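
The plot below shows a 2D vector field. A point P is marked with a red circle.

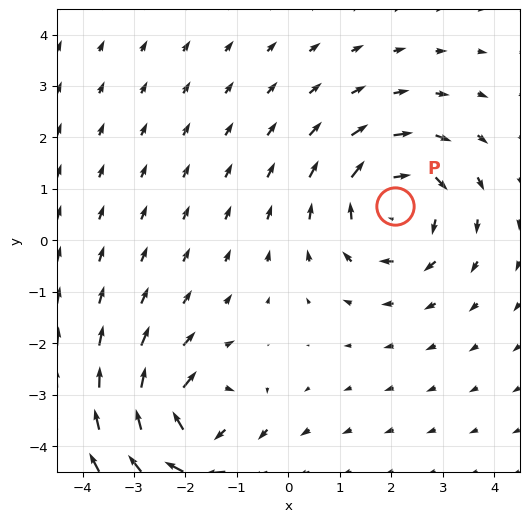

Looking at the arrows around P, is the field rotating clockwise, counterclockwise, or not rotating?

Near P at (2.1, 0.7) the arrows circulate clockwise. The curl (z-component) there is about -3; negative curl means clockwise rotation.

clockwise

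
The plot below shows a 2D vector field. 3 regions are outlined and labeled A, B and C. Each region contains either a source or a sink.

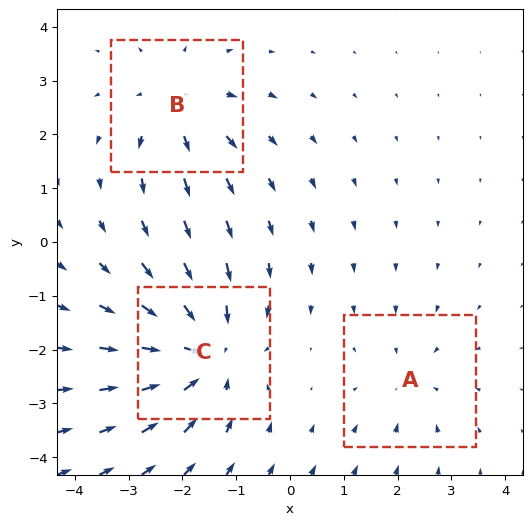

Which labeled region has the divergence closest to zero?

Divergence at each region's feature centre — A: about -2, B: about +3, C: about -4. Region A is closest to zero.

A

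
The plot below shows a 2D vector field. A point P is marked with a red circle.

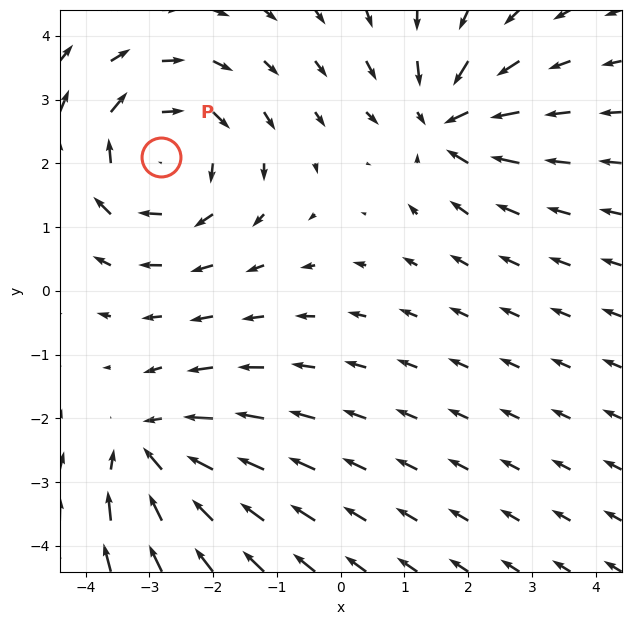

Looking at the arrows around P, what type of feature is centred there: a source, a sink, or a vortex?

vortex

At P (-2.8, 2.1) the arrows circulate clockwise. Divergence ≈0, curl about -3 — near-zero divergence with nonzero curl is a vortex.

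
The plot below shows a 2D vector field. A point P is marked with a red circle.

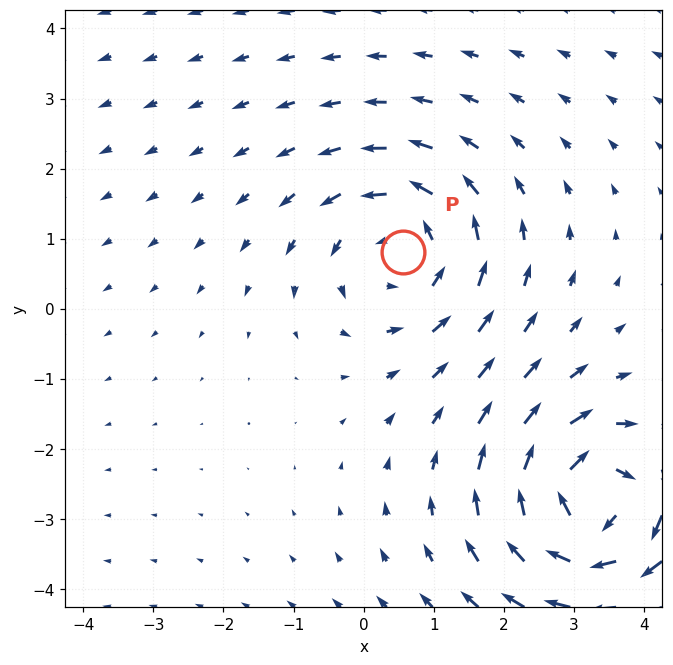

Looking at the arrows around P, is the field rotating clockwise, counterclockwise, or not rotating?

counterclockwise

Near P at (0.6, 0.8) the arrows circulate counterclockwise. The curl (z-component) there is about +4; positive curl means counterclockwise rotation.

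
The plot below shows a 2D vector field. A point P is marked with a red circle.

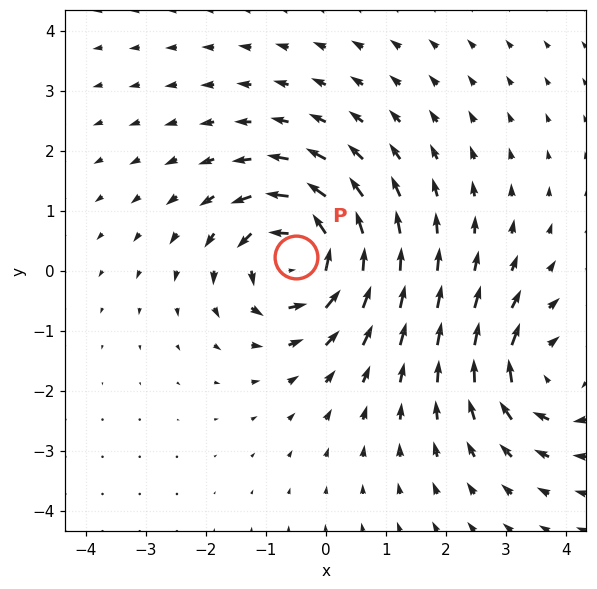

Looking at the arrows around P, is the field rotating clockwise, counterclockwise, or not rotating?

Near P at (-0.5, 0.2) the arrows circulate counterclockwise. The curl (z-component) there is about +6; positive curl means counterclockwise rotation.

counterclockwise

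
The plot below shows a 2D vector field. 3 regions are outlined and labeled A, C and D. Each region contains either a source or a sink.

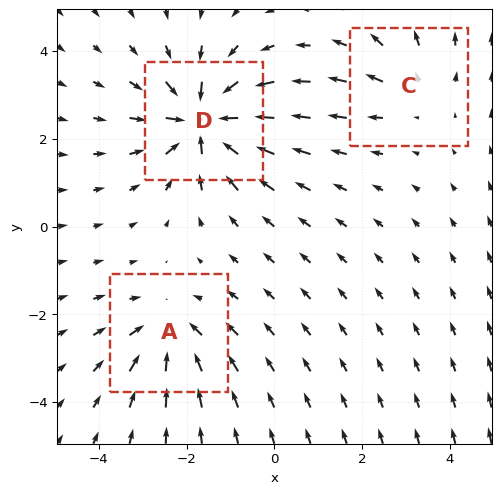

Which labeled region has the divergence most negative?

Divergence at each region's feature centre — A: about -3, C: about +2, D: about -6. Region D is most negative.

D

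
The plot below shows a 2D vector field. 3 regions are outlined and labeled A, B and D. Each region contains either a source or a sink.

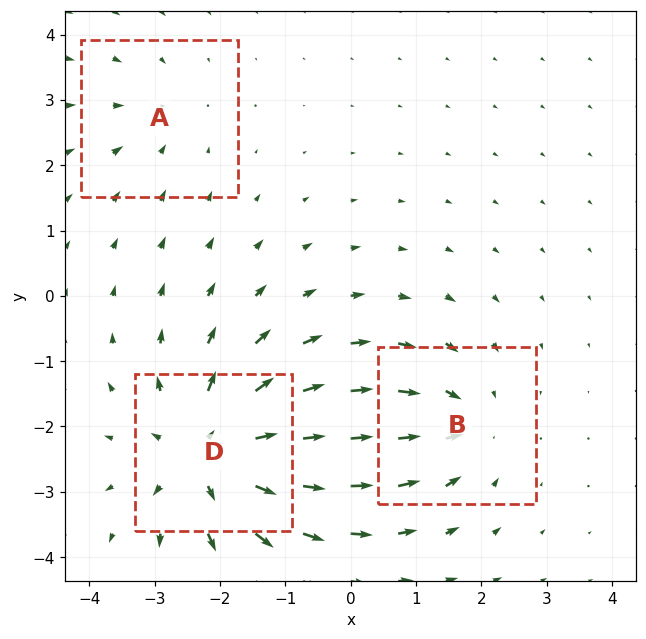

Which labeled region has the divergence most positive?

D

Divergence at each region's feature centre — A: about -2, B: about -3, D: about +5. Region D is most positive.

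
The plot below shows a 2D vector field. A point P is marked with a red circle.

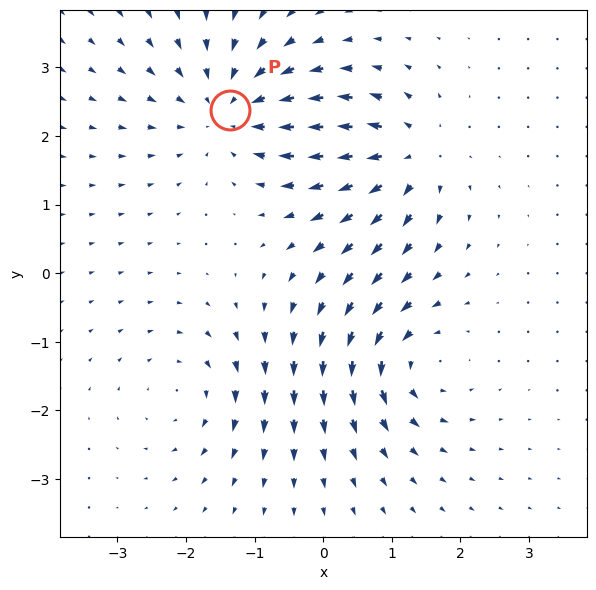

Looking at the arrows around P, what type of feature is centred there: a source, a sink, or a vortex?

At P (-1.4, 2.4) the arrows converge inward. Divergence about -4, curl ≈0 — negative divergence with near-zero curl is a sink.

sink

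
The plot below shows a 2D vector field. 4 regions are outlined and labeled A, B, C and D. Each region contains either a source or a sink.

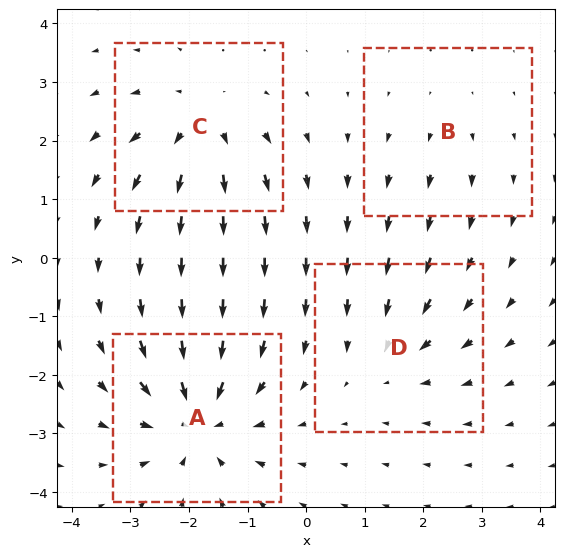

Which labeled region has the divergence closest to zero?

B

Divergence at each region's feature centre — A: about -6, B: about +2, C: about +5, D: about -3. Region B is closest to zero.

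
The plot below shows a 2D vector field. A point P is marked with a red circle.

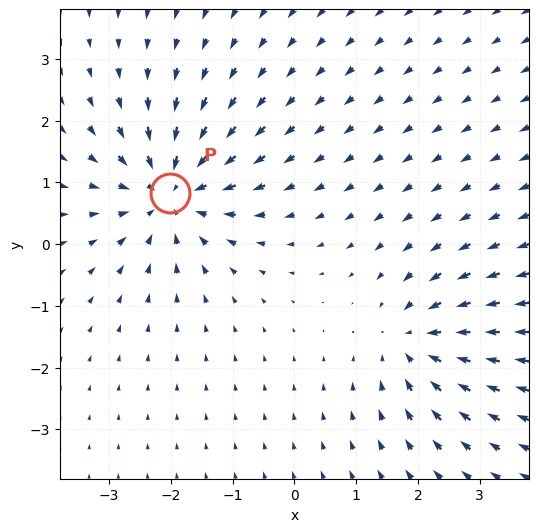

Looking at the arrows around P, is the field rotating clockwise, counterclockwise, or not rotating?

not rotating

Near P at (-2.0, 0.8) the arrows show no circulation. The curl there is ≈0.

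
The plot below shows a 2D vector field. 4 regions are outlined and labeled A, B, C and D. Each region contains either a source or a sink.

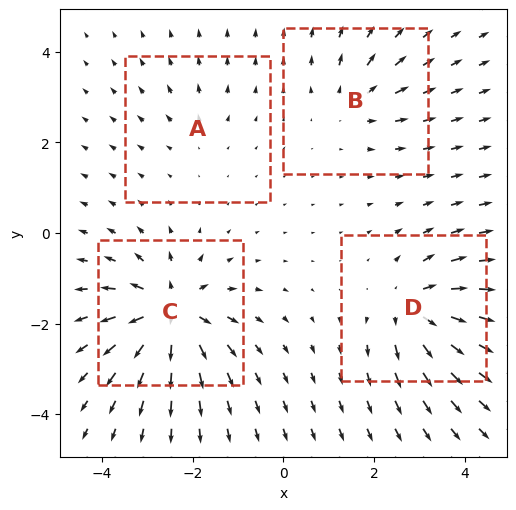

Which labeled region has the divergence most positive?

C

Divergence at each region's feature centre — A: about +2, B: about +4, C: about +8, D: about +6. Region C is most positive.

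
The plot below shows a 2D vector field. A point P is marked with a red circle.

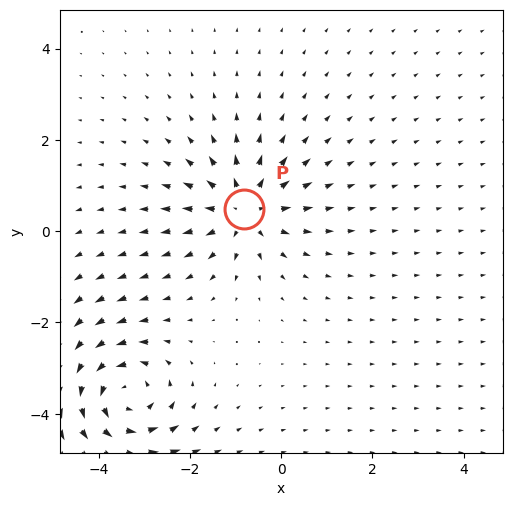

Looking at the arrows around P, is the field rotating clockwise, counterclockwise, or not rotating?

not rotating

Near P at (-0.8, 0.5) the arrows show no circulation. The curl there is ≈0.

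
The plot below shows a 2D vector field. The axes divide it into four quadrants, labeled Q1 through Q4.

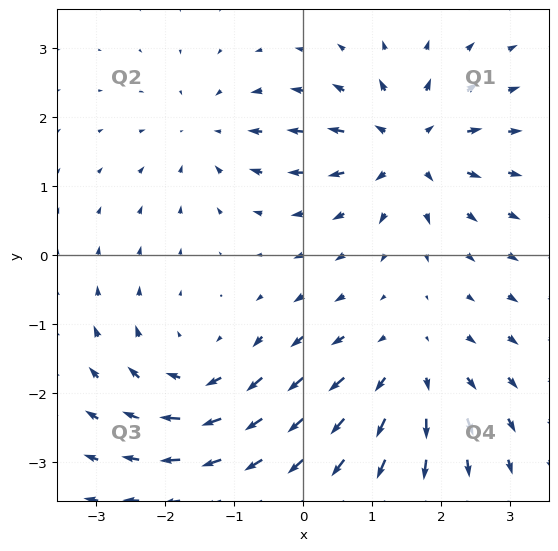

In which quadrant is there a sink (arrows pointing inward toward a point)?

The sink sits at approximately (-1.4, 1.8), which lies in quadrant Q2. The divergence there is about -4, negative as expected for a sink.

Q2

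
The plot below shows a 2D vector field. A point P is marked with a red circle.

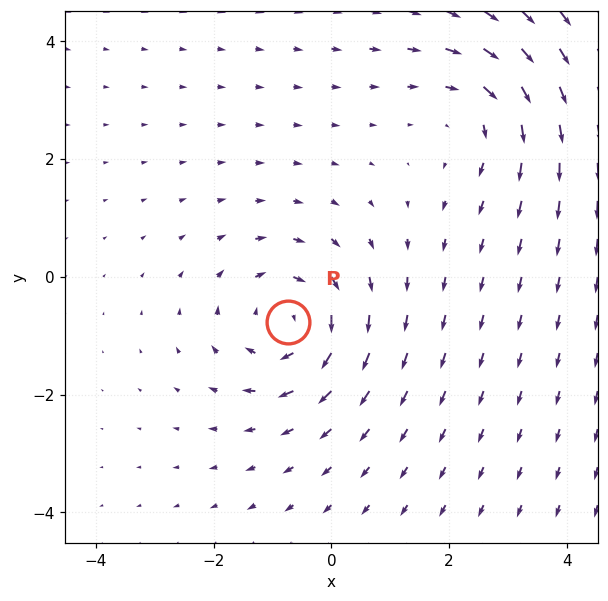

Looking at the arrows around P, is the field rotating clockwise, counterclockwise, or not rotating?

clockwise

Near P at (-0.7, -0.8) the arrows circulate clockwise. The curl (z-component) there is about -4; negative curl means clockwise rotation.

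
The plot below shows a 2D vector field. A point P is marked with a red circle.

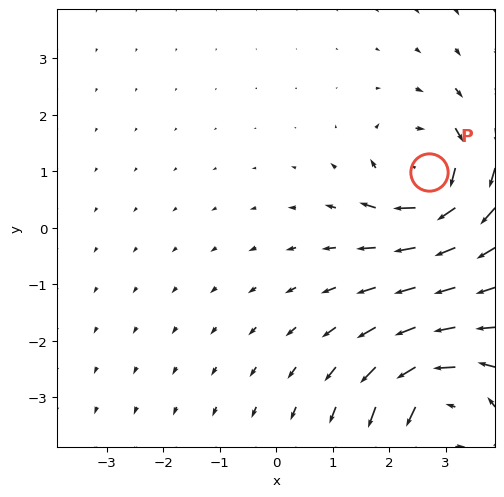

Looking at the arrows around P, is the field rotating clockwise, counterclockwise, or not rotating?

clockwise

Near P at (2.7, 1.0) the arrows circulate clockwise. The curl (z-component) there is about -7; negative curl means clockwise rotation.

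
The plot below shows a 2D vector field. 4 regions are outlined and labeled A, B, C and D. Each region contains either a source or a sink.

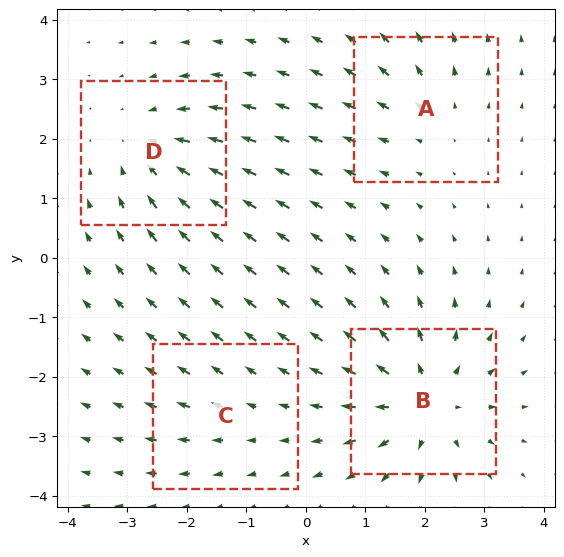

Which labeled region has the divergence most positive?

B

Divergence at each region's feature centre — A: about +3, B: about +7, C: about +2, D: about -5. Region B is most positive.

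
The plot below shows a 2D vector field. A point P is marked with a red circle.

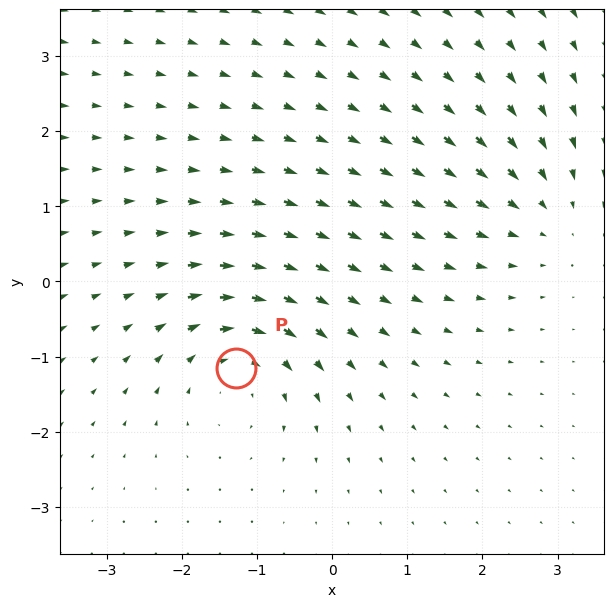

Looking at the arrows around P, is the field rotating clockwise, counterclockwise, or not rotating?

clockwise

Near P at (-1.3, -1.2) the arrows circulate clockwise. The curl (z-component) there is about -5; negative curl means clockwise rotation.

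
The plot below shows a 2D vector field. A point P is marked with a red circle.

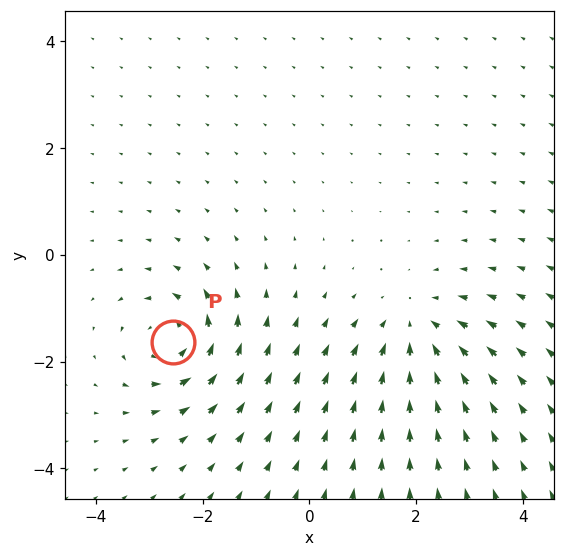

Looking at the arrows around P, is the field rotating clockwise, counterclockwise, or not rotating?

Near P at (-2.6, -1.6) the arrows circulate counterclockwise. The curl (z-component) there is about +6; positive curl means counterclockwise rotation.

counterclockwise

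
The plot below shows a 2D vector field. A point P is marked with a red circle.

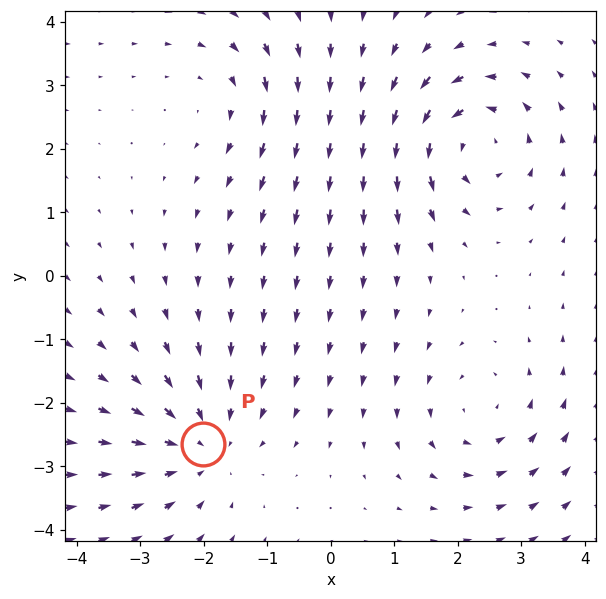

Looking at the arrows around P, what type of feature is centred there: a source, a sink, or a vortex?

sink

At P (-2.0, -2.7) the arrows converge inward. Divergence about -4, curl ≈0 — negative divergence with near-zero curl is a sink.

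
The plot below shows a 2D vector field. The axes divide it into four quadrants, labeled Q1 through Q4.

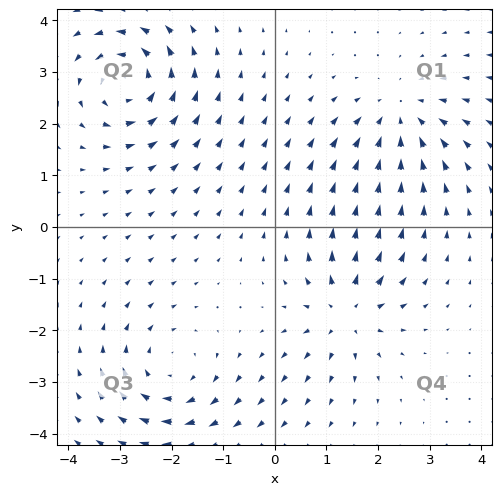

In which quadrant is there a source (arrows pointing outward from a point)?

Q4

The source sits at approximately (1.4, -1.6), which lies in quadrant Q4. The divergence there is about +6, positive as expected for a source.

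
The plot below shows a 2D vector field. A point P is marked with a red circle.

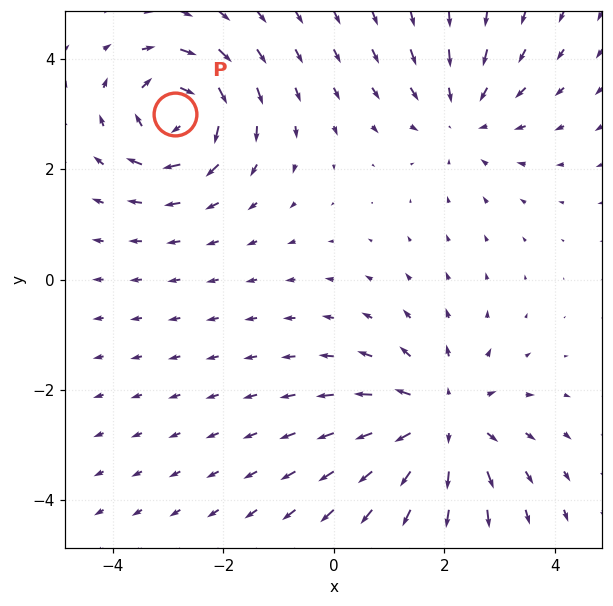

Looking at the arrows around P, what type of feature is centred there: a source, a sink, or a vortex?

vortex

At P (-2.9, 3.0) the arrows circulate clockwise. Divergence ≈0, curl about -5 — near-zero divergence with nonzero curl is a vortex.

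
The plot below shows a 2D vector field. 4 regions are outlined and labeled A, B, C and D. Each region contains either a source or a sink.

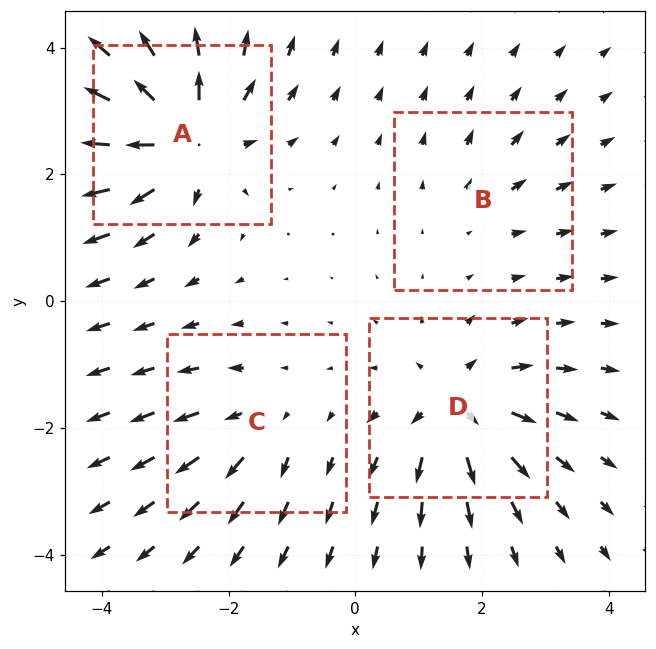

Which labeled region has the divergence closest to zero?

Divergence at each region's feature centre — A: about +9, B: about +2, C: about +4, D: about +6. Region B is closest to zero.

B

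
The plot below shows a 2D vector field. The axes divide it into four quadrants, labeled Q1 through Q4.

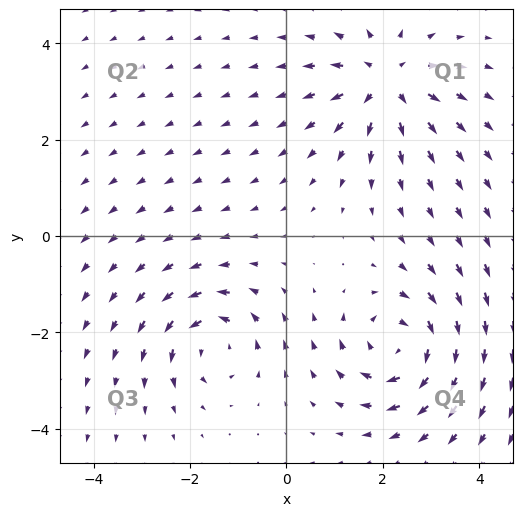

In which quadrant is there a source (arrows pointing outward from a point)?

Q1

The source sits at approximately (2.1, 3.2), which lies in quadrant Q1. The divergence there is about +5, positive as expected for a source.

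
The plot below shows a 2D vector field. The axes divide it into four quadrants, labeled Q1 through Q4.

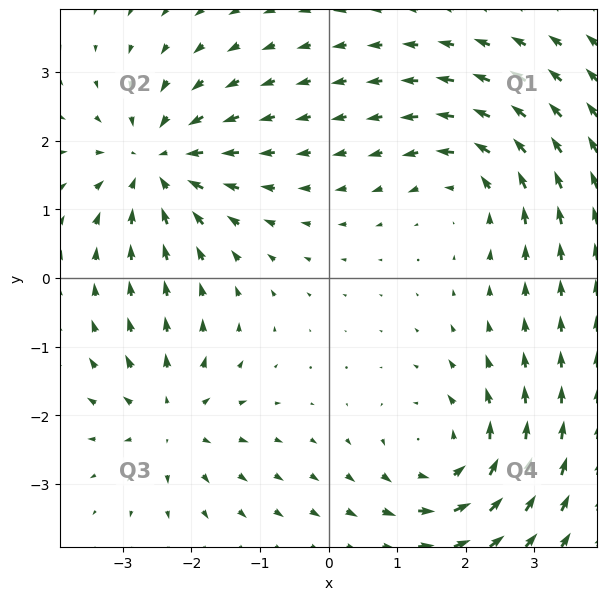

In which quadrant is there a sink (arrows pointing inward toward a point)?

The sink sits at approximately (-2.5, 1.7), which lies in quadrant Q2. The divergence there is about -4, negative as expected for a sink.

Q2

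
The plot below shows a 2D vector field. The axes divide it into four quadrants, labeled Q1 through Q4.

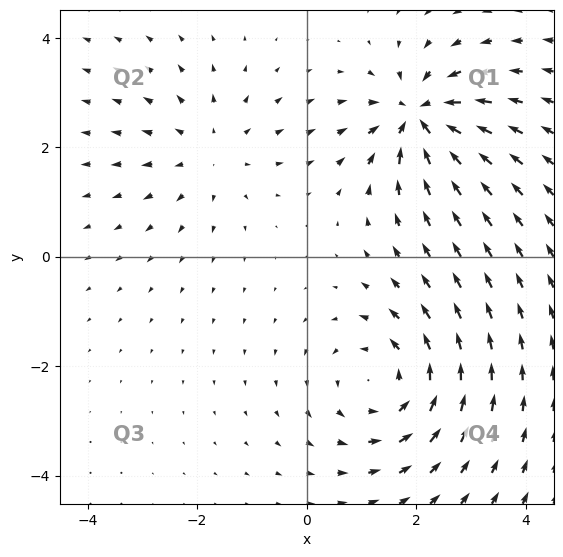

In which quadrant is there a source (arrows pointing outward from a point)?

The source sits at approximately (-1.7, 1.9), which lies in quadrant Q2. The divergence there is about +3, positive as expected for a source.

Q2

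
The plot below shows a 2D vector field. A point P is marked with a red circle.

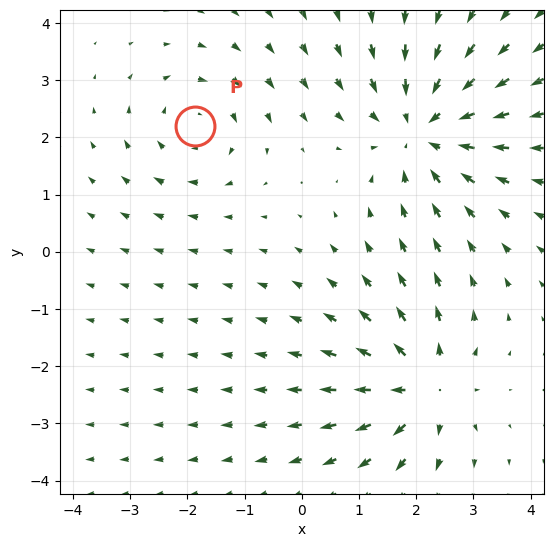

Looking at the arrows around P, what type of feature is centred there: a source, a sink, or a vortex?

vortex

At P (-1.9, 2.2) the arrows circulate clockwise. Divergence ≈0, curl about -3 — near-zero divergence with nonzero curl is a vortex.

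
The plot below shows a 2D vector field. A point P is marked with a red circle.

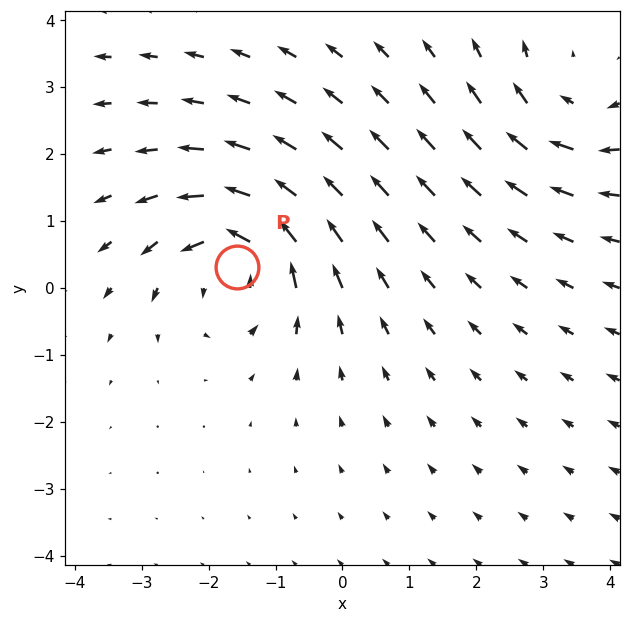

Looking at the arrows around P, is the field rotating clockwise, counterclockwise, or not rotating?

counterclockwise

Near P at (-1.6, 0.3) the arrows circulate counterclockwise. The curl (z-component) there is about +5; positive curl means counterclockwise rotation.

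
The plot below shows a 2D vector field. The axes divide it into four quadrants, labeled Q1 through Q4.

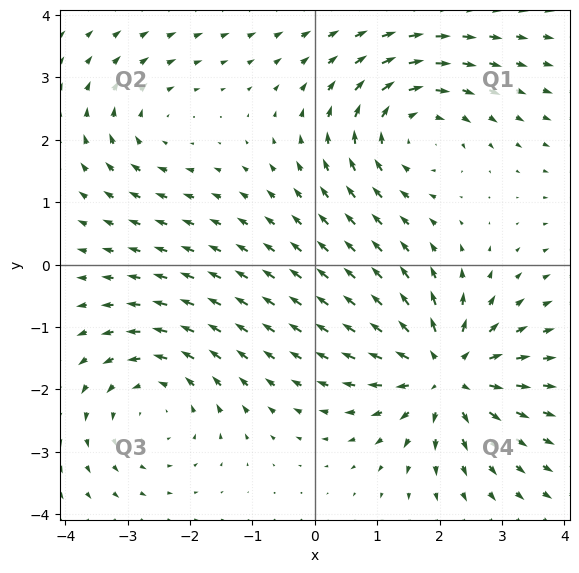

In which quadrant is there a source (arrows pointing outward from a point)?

Q4

The source sits at approximately (2.1, -1.7), which lies in quadrant Q4. The divergence there is about +6, positive as expected for a source.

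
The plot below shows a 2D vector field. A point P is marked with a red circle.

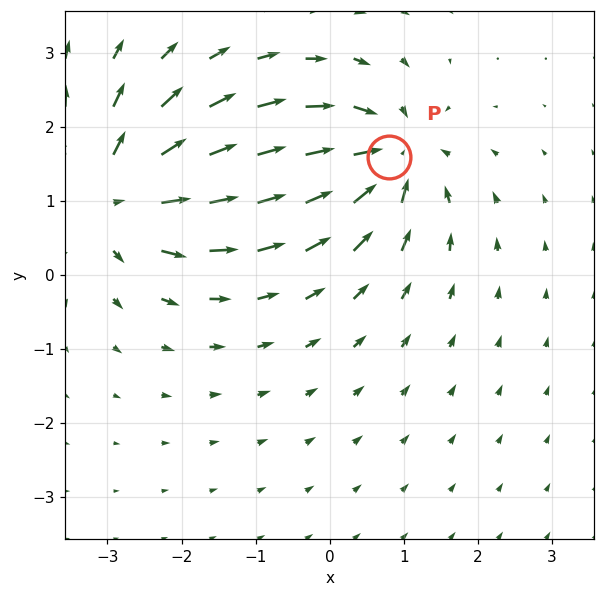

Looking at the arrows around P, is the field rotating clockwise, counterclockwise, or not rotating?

not rotating

Near P at (0.8, 1.6) the arrows show no circulation. The curl there is ≈0.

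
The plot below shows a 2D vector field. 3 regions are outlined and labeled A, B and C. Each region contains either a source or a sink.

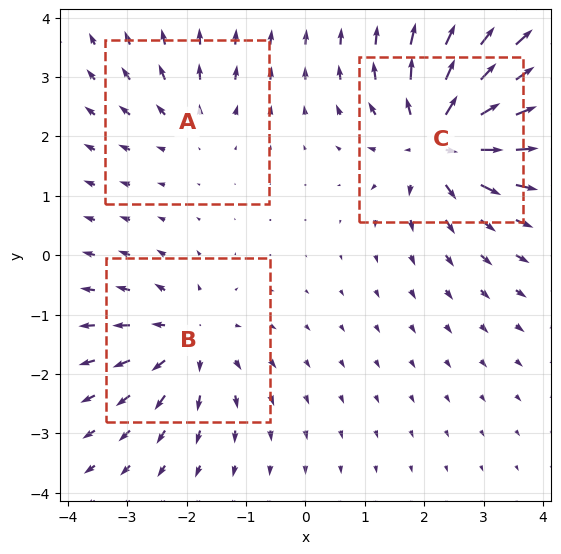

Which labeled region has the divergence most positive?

Divergence at each region's feature centre — A: about +2, B: about +4, C: about +6. Region C is most positive.

C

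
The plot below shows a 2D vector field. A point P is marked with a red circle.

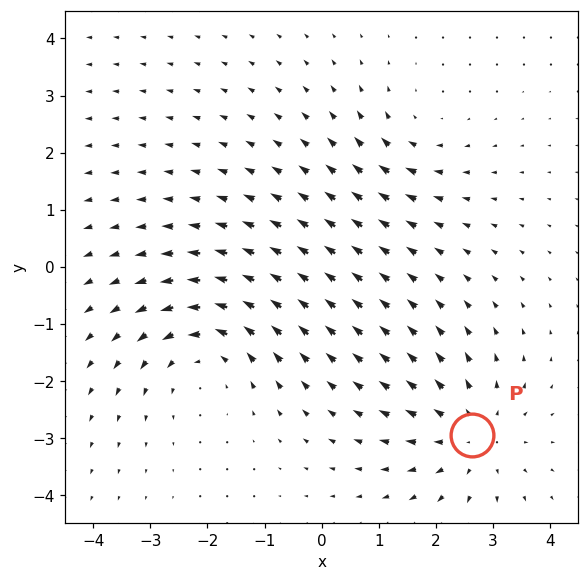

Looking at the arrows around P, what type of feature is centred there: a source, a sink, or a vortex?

source

At P (2.6, -3.0) the arrows spread outward. Divergence about +4, curl ≈0 — positive divergence with near-zero curl is a source.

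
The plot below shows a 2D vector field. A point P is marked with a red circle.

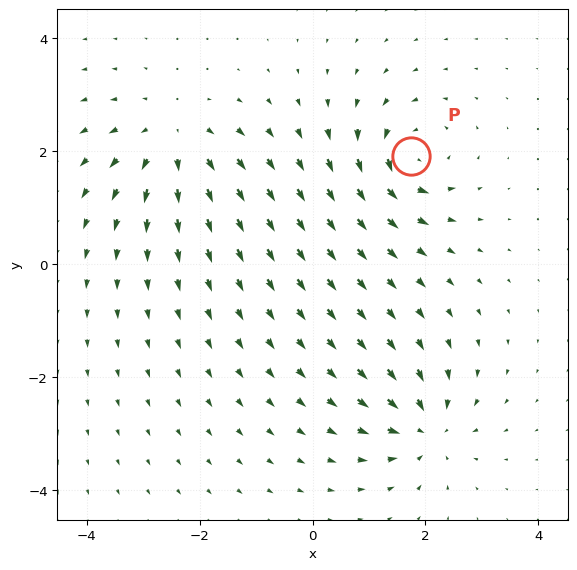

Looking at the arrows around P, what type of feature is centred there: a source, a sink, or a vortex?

vortex

At P (1.7, 1.9) the arrows circulate counterclockwise. Divergence ≈0, curl about +5 — near-zero divergence with nonzero curl is a vortex.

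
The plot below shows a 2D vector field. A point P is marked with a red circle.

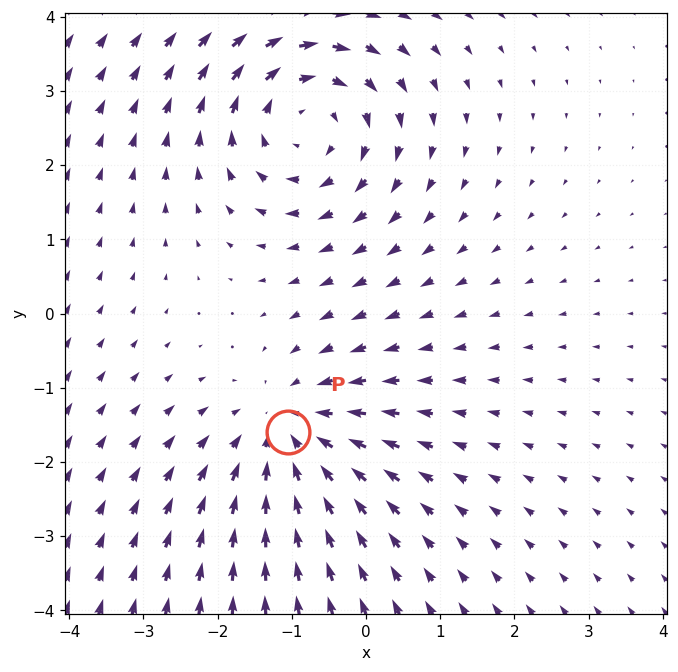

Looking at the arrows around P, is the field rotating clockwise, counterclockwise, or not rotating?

Near P at (-1.1, -1.6) the arrows show no circulation. The curl there is ≈0.

not rotating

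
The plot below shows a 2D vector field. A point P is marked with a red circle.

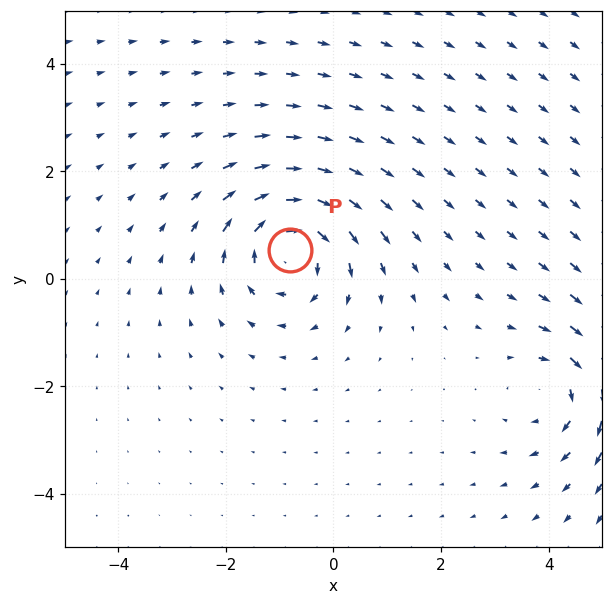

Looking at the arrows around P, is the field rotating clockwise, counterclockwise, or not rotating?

clockwise

Near P at (-0.8, 0.5) the arrows circulate clockwise. The curl (z-component) there is about -6; negative curl means clockwise rotation.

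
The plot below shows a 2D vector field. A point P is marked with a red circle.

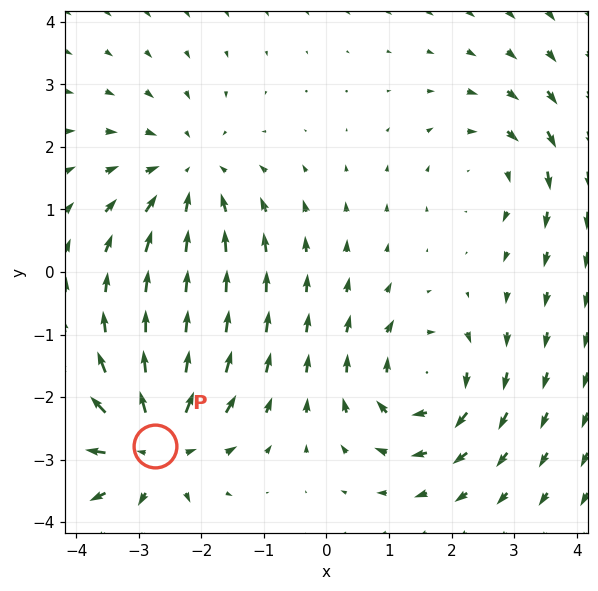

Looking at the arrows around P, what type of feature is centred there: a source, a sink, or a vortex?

At P (-2.7, -2.8) the arrows spread outward. Divergence about +5, curl ≈0 — positive divergence with near-zero curl is a source.

source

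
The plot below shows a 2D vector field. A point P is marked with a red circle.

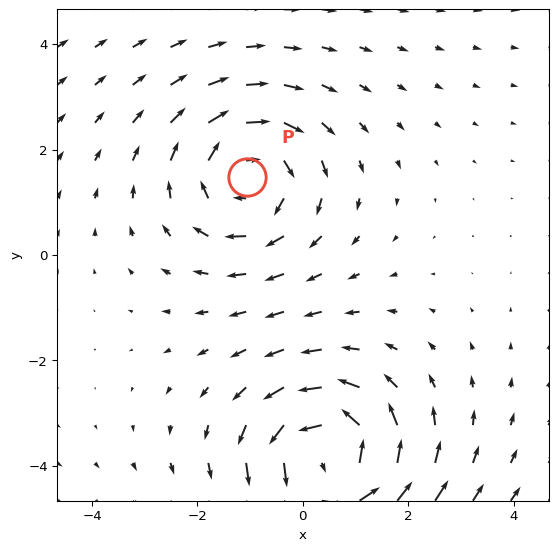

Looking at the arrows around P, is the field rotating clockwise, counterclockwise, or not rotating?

Near P at (-1.1, 1.5) the arrows circulate clockwise. The curl (z-component) there is about -3; negative curl means clockwise rotation.

clockwise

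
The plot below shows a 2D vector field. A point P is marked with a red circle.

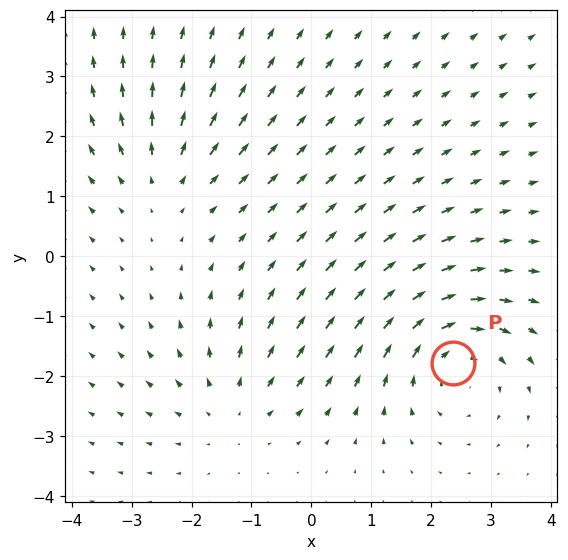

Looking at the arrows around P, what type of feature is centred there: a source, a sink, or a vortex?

vortex

At P (2.4, -1.8) the arrows circulate clockwise. Divergence ≈0, curl about -4 — near-zero divergence with nonzero curl is a vortex.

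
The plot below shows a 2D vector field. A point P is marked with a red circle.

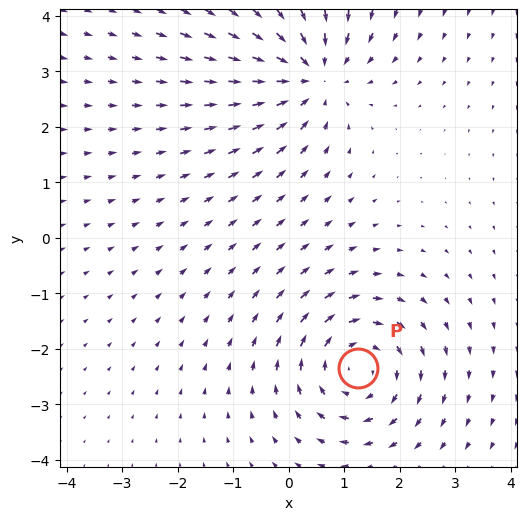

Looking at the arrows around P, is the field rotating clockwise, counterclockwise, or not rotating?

clockwise

Near P at (1.2, -2.4) the arrows circulate clockwise. The curl (z-component) there is about -3; negative curl means clockwise rotation.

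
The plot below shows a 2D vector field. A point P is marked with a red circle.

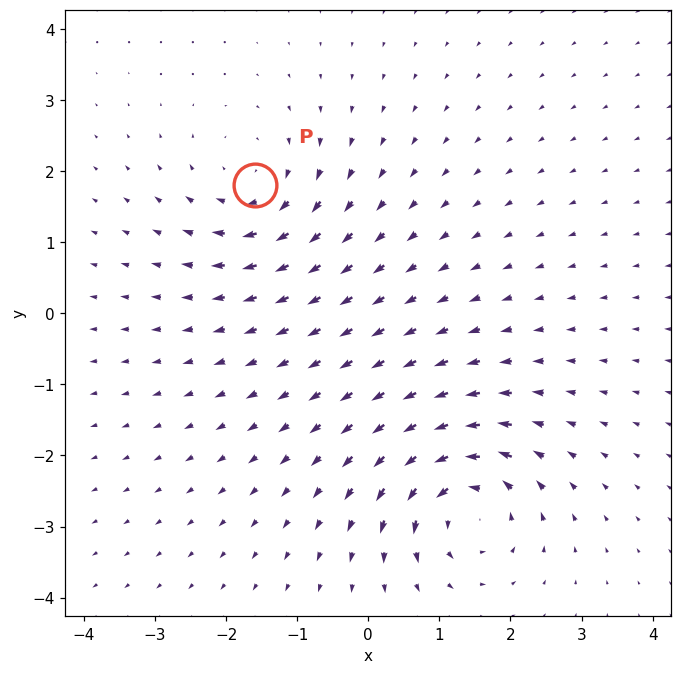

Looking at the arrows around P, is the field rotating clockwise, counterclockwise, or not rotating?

clockwise

Near P at (-1.6, 1.8) the arrows circulate clockwise. The curl (z-component) there is about -3; negative curl means clockwise rotation.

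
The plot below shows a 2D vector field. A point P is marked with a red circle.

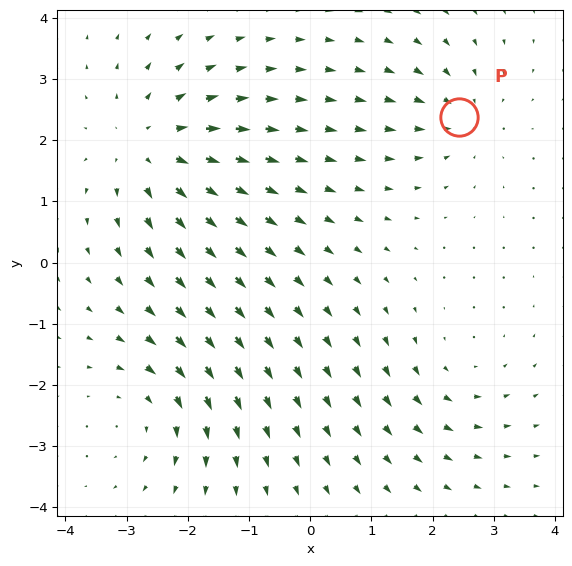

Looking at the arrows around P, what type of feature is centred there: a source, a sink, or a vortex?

sink

At P (2.4, 2.4) the arrows converge inward. Divergence about -3, curl ≈0 — negative divergence with near-zero curl is a sink.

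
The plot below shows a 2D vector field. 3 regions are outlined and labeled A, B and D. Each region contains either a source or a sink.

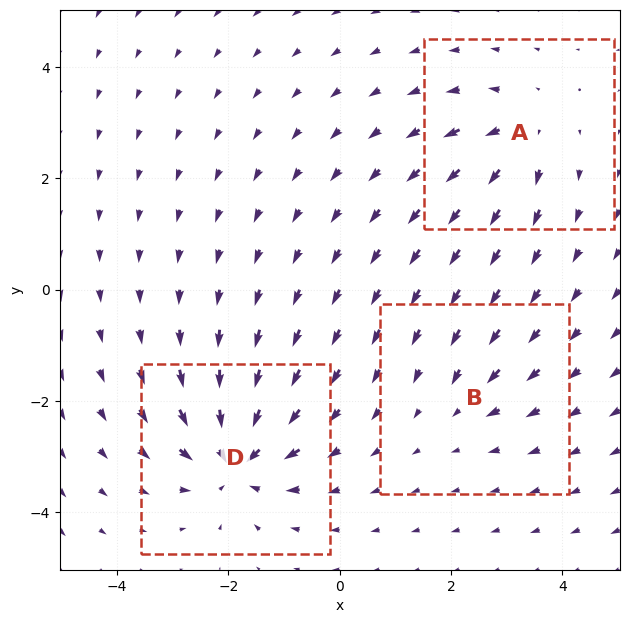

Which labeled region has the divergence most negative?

D

Divergence at each region's feature centre — A: about +4, B: about -2, D: about -6. Region D is most negative.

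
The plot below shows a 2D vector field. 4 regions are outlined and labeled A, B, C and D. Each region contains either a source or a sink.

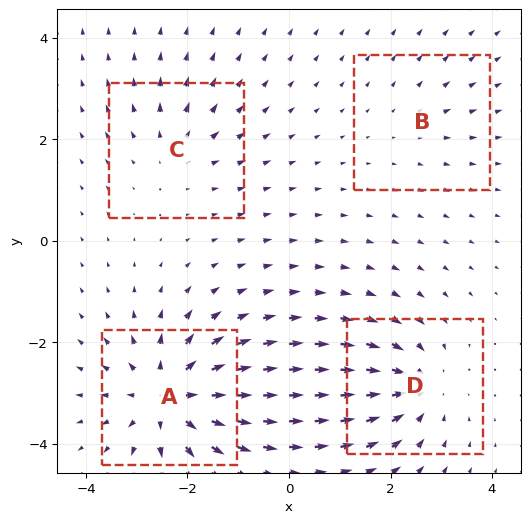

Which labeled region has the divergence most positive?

A

Divergence at each region's feature centre — A: about +7, B: about +2, C: about +3, D: about -5. Region A is most positive.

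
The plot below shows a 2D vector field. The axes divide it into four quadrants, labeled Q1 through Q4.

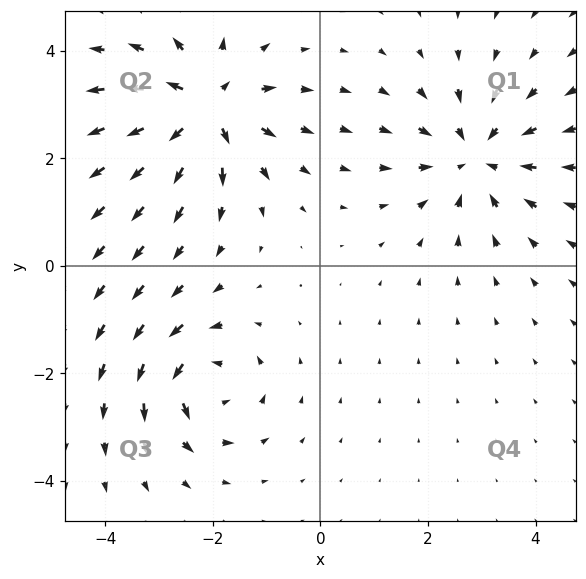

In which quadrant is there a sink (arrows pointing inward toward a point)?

The sink sits at approximately (2.9, 2.0), which lies in quadrant Q1. The divergence there is about -4, negative as expected for a sink.

Q1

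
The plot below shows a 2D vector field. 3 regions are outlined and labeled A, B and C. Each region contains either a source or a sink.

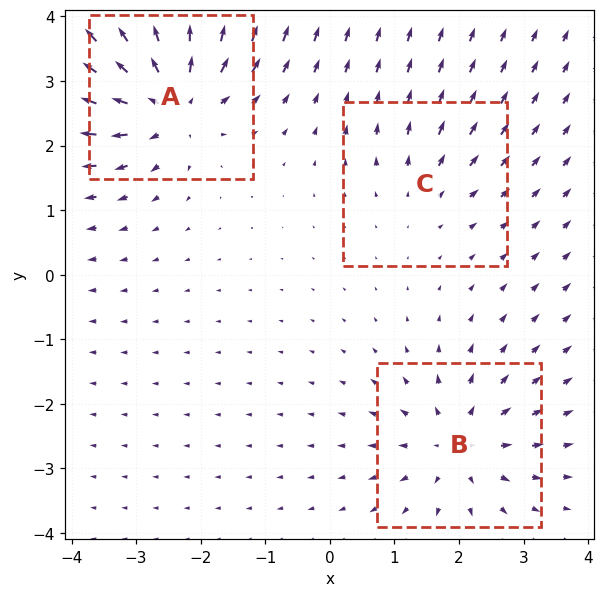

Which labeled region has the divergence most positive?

A

Divergence at each region's feature centre — A: about +6, B: about +4, C: about +2. Region A is most positive.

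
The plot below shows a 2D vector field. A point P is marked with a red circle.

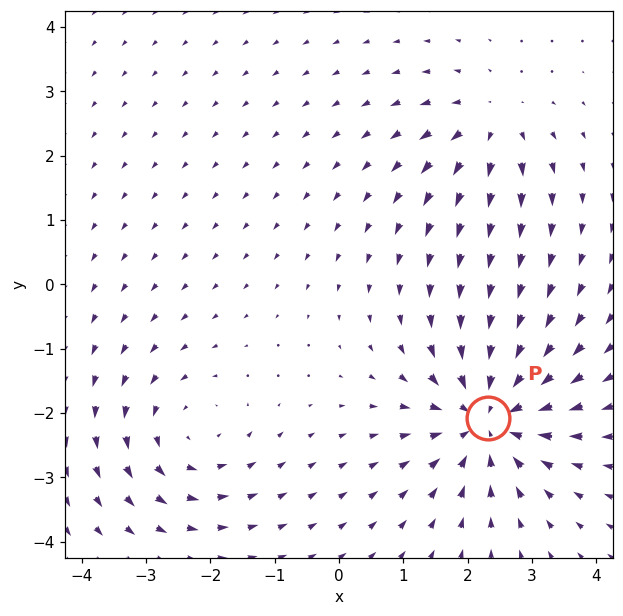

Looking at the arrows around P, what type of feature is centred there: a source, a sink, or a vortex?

At P (2.3, -2.1) the arrows converge inward. Divergence about -5, curl ≈0 — negative divergence with near-zero curl is a sink.

sink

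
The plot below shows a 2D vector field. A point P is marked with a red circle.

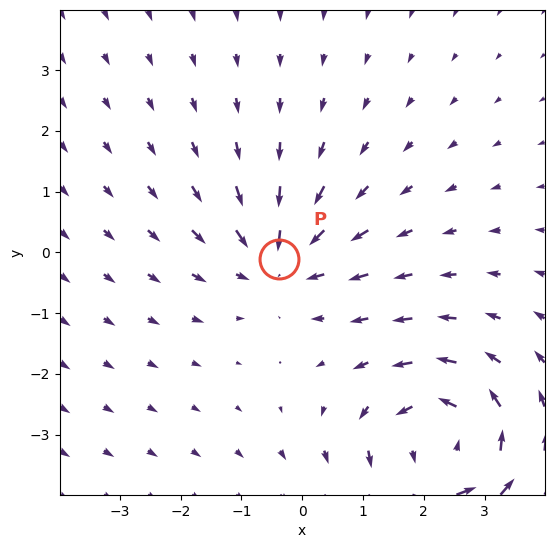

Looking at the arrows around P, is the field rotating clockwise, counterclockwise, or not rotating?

not rotating

Near P at (-0.4, -0.1) the arrows show no circulation. The curl there is ≈0.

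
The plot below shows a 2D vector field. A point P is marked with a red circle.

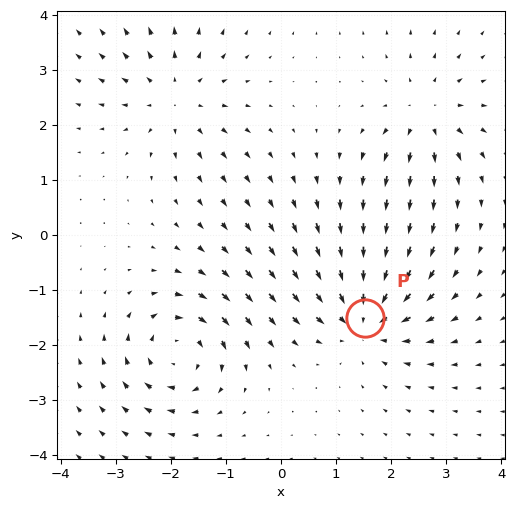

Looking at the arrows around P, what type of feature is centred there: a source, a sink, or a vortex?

sink

At P (1.5, -1.5) the arrows converge inward. Divergence about -5, curl ≈0 — negative divergence with near-zero curl is a sink.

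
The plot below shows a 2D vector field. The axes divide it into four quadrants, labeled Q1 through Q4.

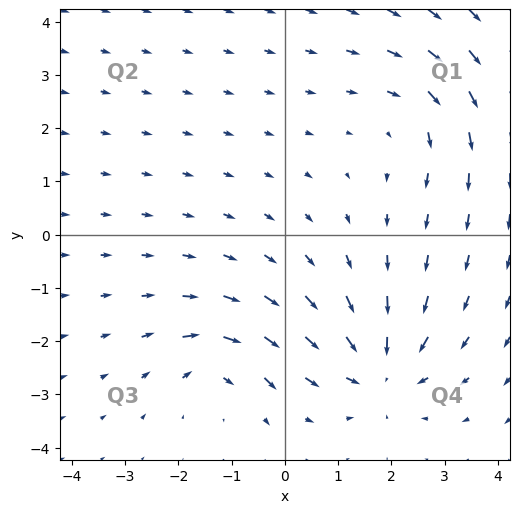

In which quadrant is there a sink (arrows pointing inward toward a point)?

Q4

The sink sits at approximately (1.8, -2.5), which lies in quadrant Q4. The divergence there is about -5, negative as expected for a sink.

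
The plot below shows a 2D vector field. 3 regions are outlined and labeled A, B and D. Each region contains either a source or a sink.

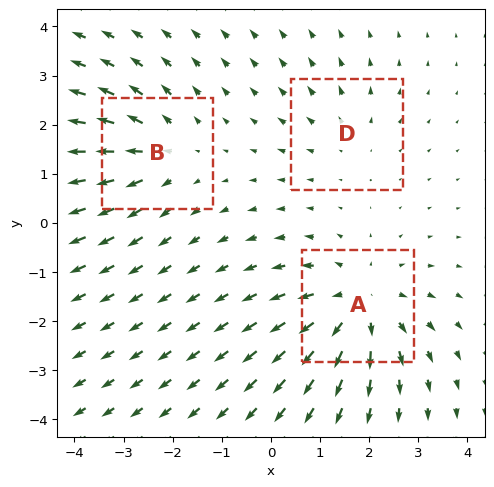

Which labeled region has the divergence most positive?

Divergence at each region's feature centre — A: about +4, B: about +3, D: about +2. Region A is most positive.

A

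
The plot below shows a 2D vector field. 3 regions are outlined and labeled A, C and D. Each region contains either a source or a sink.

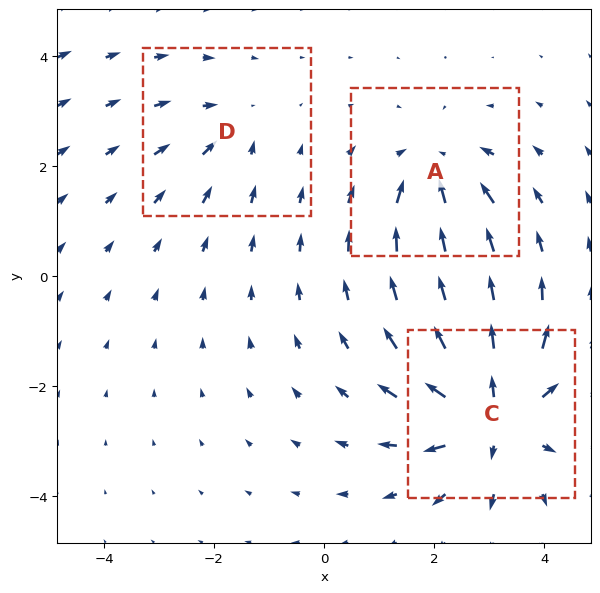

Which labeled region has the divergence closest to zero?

Divergence at each region's feature centre — A: about -4, C: about +5, D: about -2. Region D is closest to zero.

D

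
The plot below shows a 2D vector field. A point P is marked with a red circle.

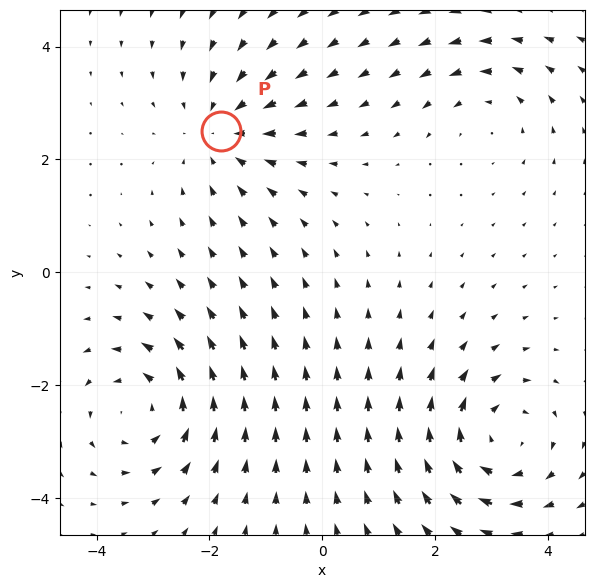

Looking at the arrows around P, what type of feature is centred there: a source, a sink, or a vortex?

sink

At P (-1.8, 2.5) the arrows converge inward. Divergence about -3, curl ≈0 — negative divergence with near-zero curl is a sink.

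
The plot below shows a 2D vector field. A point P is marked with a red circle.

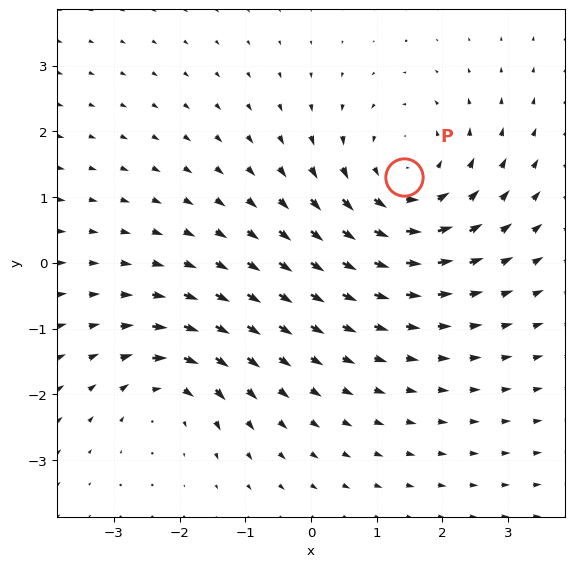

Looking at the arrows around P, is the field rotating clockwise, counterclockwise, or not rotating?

Near P at (1.4, 1.3) the arrows circulate counterclockwise. The curl (z-component) there is about +4; positive curl means counterclockwise rotation.

counterclockwise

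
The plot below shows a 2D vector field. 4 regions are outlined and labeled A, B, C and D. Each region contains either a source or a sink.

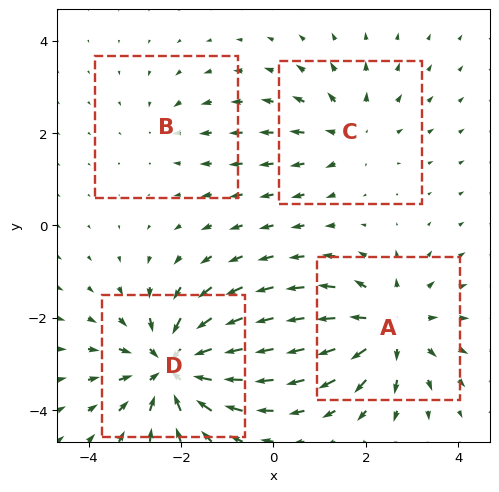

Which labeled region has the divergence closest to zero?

B

Divergence at each region's feature centre — A: about +5, B: about -2, C: about +3, D: about -6. Region B is closest to zero.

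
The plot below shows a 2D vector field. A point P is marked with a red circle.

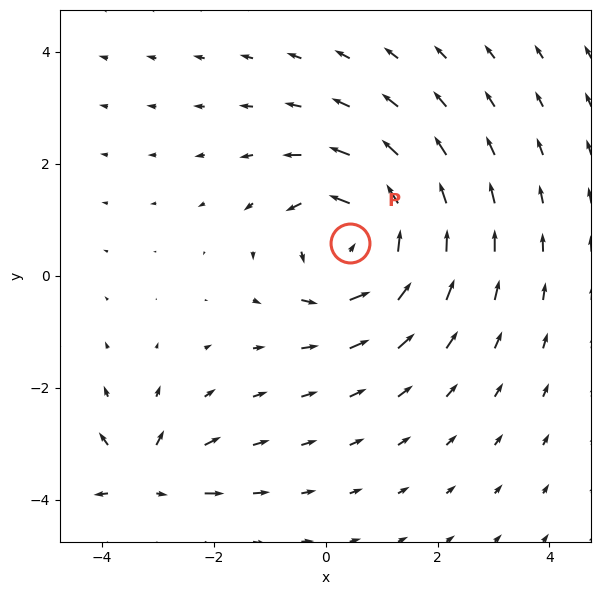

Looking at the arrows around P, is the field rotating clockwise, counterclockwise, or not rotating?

counterclockwise

Near P at (0.4, 0.6) the arrows circulate counterclockwise. The curl (z-component) there is about +4; positive curl means counterclockwise rotation.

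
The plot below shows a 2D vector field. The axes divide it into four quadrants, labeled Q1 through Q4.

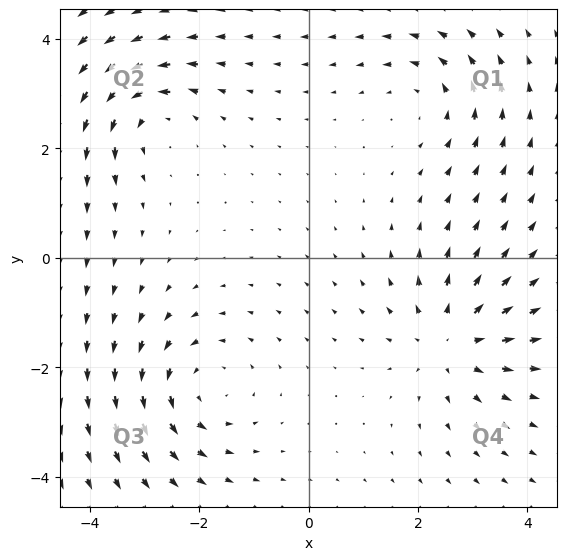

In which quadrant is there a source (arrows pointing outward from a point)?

The source sits at approximately (2.6, -1.5), which lies in quadrant Q4. The divergence there is about +5, positive as expected for a source.

Q4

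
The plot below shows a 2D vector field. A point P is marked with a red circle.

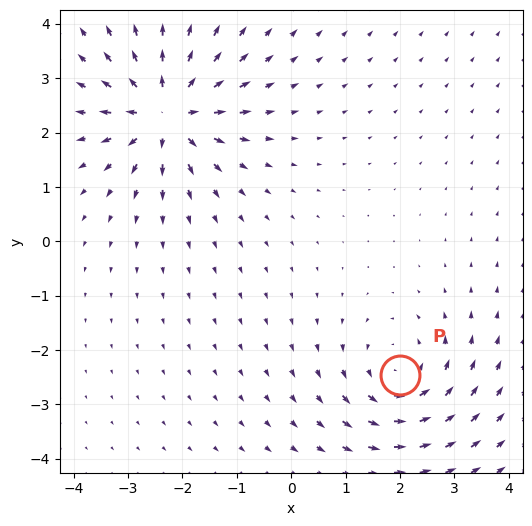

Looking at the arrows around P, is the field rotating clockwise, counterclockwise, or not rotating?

counterclockwise

Near P at (2.0, -2.4) the arrows circulate counterclockwise. The curl (z-component) there is about +4; positive curl means counterclockwise rotation.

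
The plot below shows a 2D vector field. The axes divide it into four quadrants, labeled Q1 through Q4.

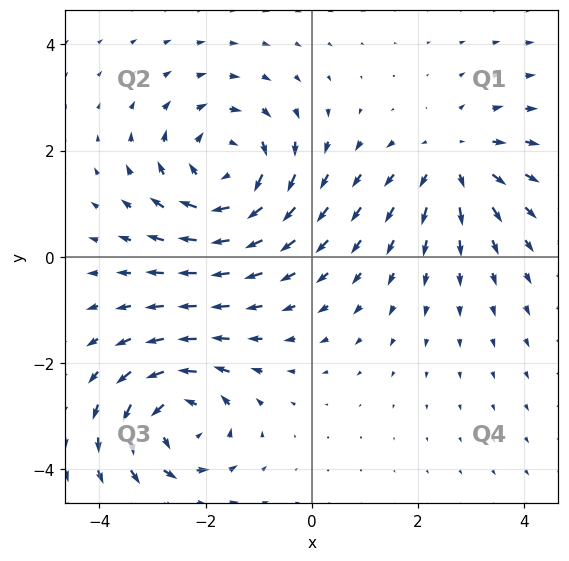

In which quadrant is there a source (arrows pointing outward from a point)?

Q1

The source sits at approximately (2.7, 1.8), which lies in quadrant Q1. The divergence there is about +3, positive as expected for a source.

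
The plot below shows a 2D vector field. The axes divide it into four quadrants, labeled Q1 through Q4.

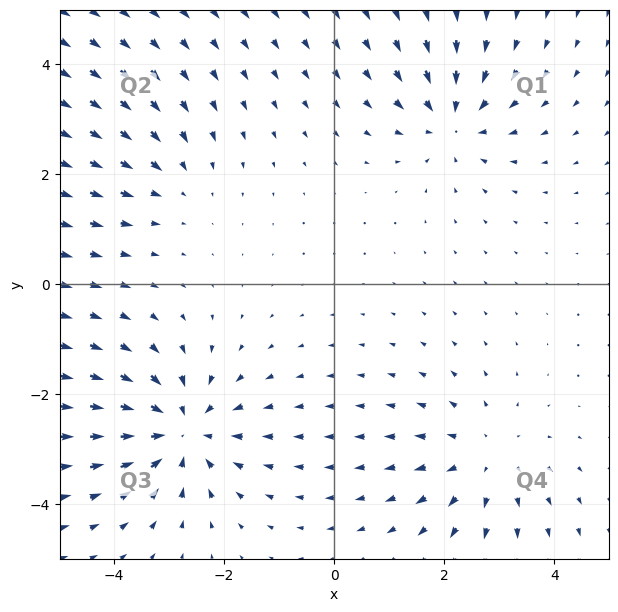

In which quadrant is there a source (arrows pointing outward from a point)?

The source sits at approximately (2.7, -3.2), which lies in quadrant Q4. The divergence there is about +3, positive as expected for a source.

Q4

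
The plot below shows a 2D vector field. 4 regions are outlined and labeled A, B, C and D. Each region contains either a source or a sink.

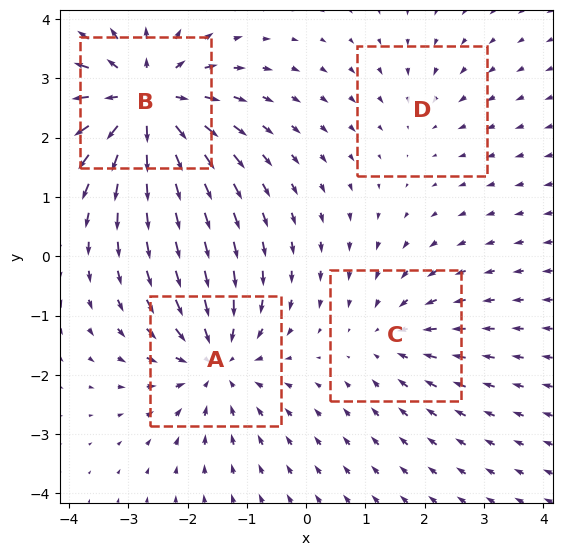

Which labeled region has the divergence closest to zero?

D

Divergence at each region's feature centre — A: about -5, B: about +7, C: about -3, D: about -2. Region D is closest to zero.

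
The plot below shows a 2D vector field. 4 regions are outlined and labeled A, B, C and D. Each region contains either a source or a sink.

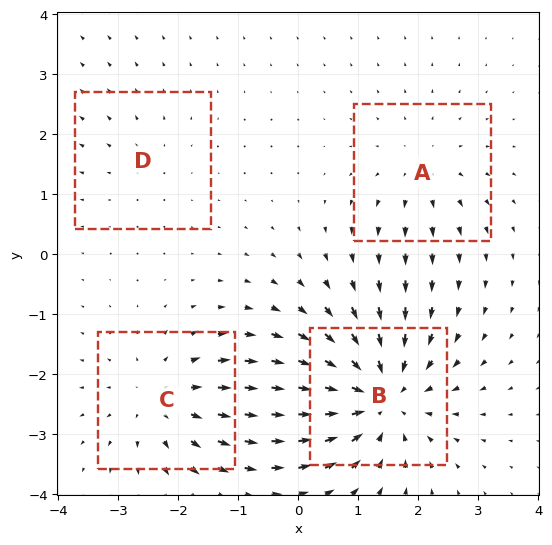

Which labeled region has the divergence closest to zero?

Divergence at each region's feature centre — A: about +3, B: about -7, C: about +4, D: about +2. Region D is closest to zero.

D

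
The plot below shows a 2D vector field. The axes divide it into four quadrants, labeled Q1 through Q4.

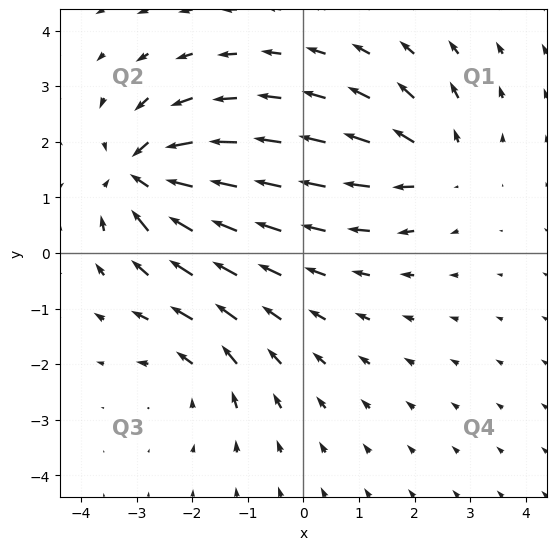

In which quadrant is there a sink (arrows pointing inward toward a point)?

Q2

The sink sits at approximately (-2.9, 1.4), which lies in quadrant Q2. The divergence there is about -6, negative as expected for a sink.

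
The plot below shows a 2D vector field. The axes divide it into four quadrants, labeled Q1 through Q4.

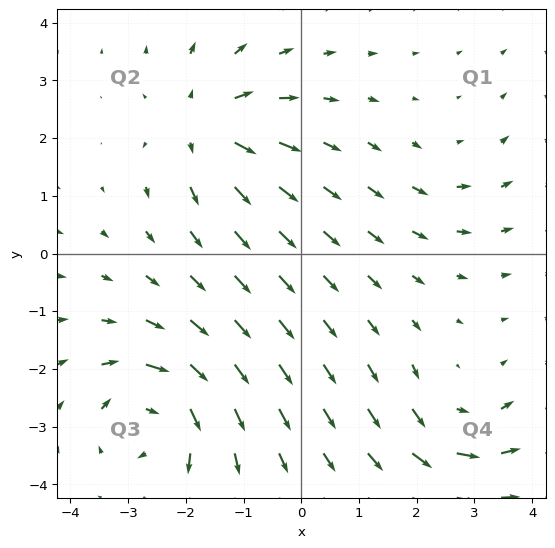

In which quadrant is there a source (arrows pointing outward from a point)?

Q2

The source sits at approximately (-1.6, 2.2), which lies in quadrant Q2. The divergence there is about +5, positive as expected for a source.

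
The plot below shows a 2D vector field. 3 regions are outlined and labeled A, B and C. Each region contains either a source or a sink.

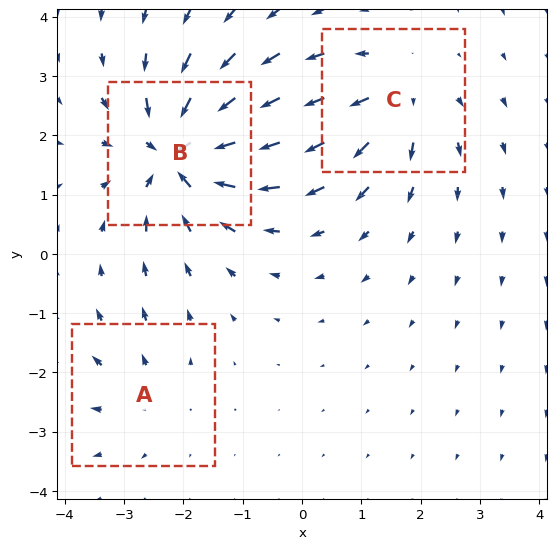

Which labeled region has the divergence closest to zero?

A

Divergence at each region's feature centre — A: about +2, B: about -6, C: about +3. Region A is closest to zero.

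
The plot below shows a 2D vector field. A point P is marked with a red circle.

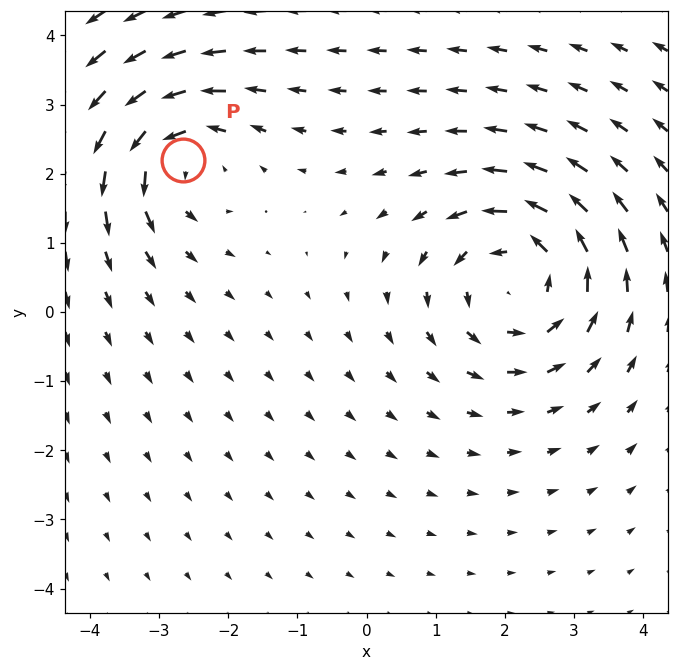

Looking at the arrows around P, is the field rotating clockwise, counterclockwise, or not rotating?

Near P at (-2.6, 2.2) the arrows circulate counterclockwise. The curl (z-component) there is about +4; positive curl means counterclockwise rotation.

counterclockwise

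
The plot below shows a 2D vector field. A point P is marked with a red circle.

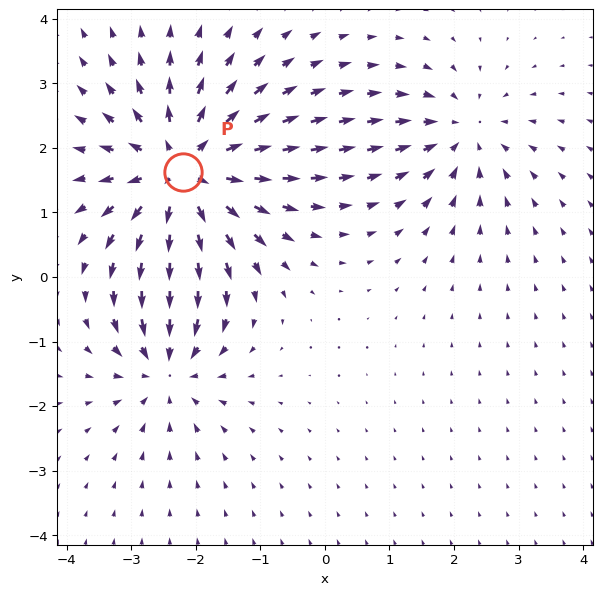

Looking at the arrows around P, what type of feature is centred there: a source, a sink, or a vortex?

source

At P (-2.2, 1.6) the arrows spread outward. Divergence about +5, curl ≈0 — positive divergence with near-zero curl is a source.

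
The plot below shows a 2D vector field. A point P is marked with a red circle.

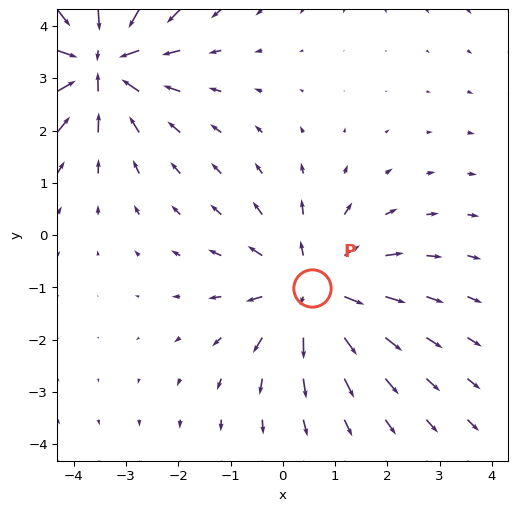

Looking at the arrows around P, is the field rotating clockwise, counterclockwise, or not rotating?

Near P at (0.6, -1.0) the arrows show no circulation. The curl there is ≈0.

not rotating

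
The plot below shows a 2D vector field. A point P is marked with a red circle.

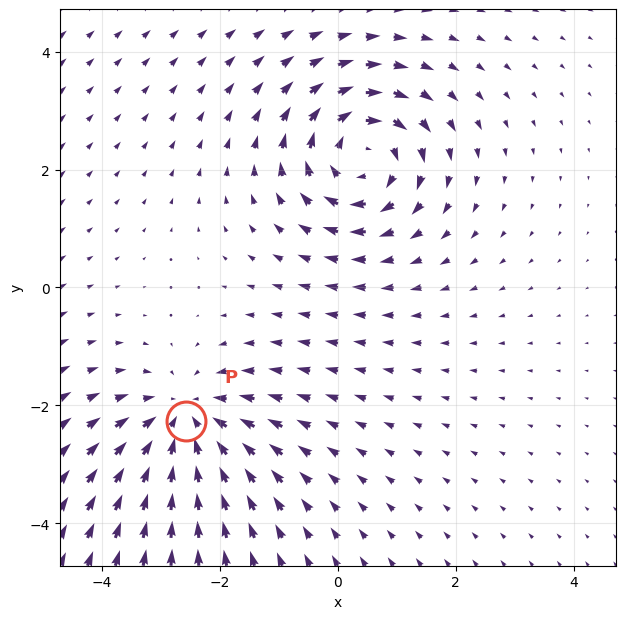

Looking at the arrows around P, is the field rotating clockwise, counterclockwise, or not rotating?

Near P at (-2.6, -2.3) the arrows show no circulation. The curl there is ≈0.

not rotating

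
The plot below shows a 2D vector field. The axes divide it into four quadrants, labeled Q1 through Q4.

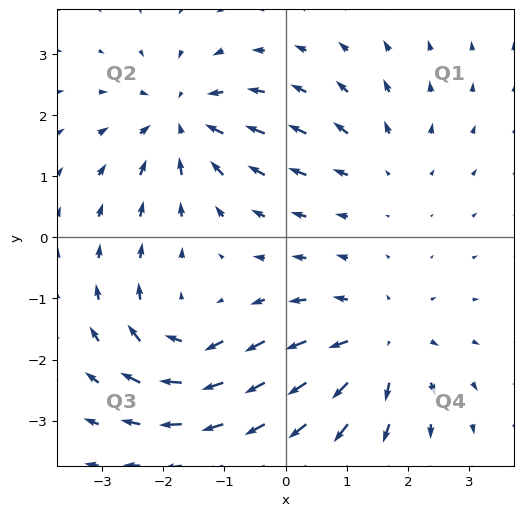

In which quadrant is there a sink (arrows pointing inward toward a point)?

The sink sits at approximately (-1.7, 1.9), which lies in quadrant Q2. The divergence there is about -5, negative as expected for a sink.

Q2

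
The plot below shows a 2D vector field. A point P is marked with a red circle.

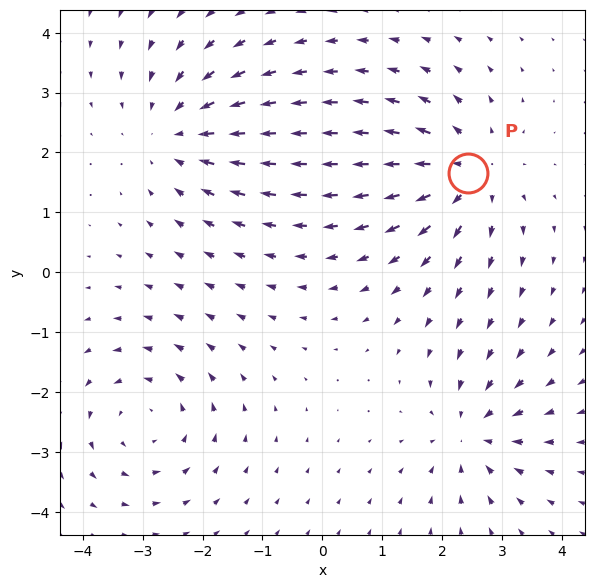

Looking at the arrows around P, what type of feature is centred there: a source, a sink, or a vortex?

source

At P (2.4, 1.7) the arrows spread outward. Divergence about +4, curl ≈0 — positive divergence with near-zero curl is a source.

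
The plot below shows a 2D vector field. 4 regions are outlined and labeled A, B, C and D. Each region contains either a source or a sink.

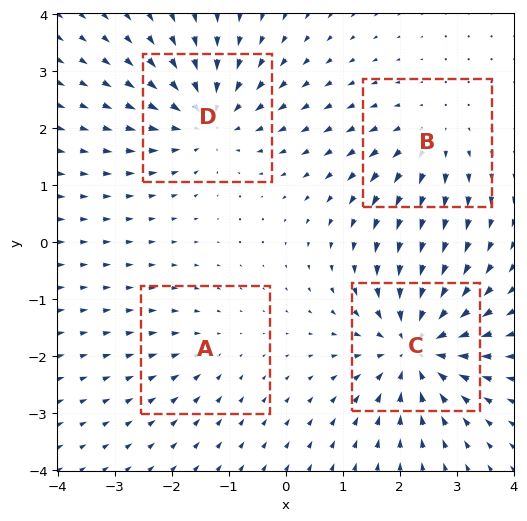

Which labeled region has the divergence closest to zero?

Divergence at each region's feature centre — A: about -2, B: about +3, C: about -7, D: about -5. Region A is closest to zero.

A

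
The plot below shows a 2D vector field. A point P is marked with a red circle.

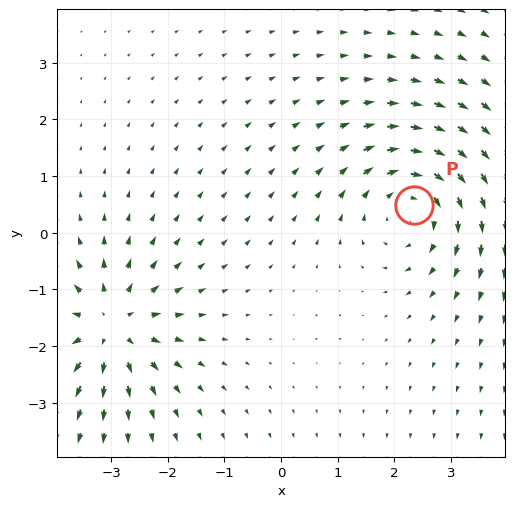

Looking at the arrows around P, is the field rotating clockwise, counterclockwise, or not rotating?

clockwise

Near P at (2.3, 0.5) the arrows circulate clockwise. The curl (z-component) there is about -3; negative curl means clockwise rotation.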